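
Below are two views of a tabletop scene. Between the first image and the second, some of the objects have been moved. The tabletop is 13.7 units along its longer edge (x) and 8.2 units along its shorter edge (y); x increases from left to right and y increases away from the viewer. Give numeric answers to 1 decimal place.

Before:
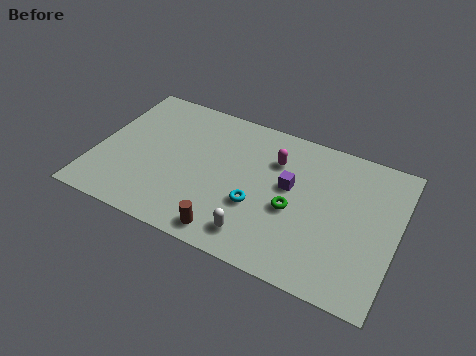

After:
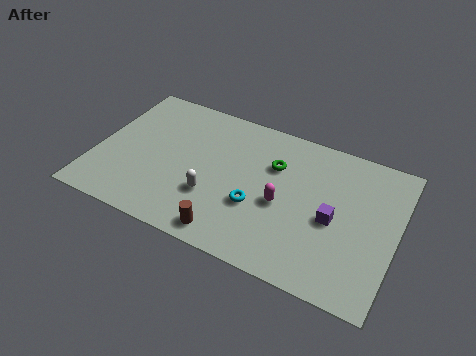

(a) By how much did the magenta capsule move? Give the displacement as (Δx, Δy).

(0.6, -2.3)

The magenta capsule started near (8.0, 5.9) and ended near (8.6, 3.6).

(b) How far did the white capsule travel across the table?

2.6

The white capsule moved from about (7.7, 1.4) to (5.5, 2.7), a distance of √(2.2² + 1.3²) ≈ 2.6.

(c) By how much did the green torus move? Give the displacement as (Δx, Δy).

(-1.1, 2.1)

The green torus was at about (9.1, 3.5) and moved to about (8.0, 5.6).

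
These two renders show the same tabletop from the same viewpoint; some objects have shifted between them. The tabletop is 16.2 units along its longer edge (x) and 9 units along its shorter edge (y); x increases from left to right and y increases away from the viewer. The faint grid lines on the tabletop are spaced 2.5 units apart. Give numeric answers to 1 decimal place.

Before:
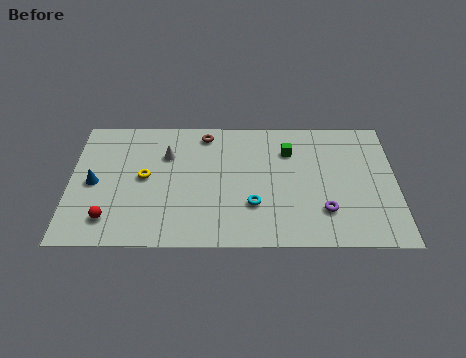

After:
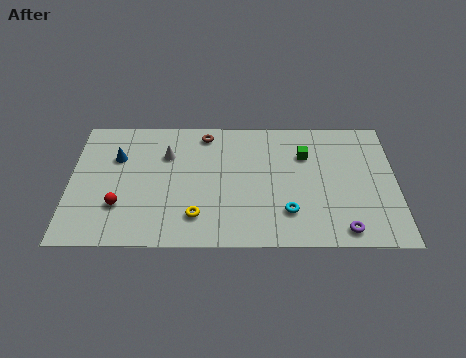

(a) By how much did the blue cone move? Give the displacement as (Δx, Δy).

(1.1, 1.8)

The blue cone started near (1.2, 4.3) and ended near (2.3, 6.1).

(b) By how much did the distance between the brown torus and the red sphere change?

-1.0

They were about 7.6 units apart before and 6.6 after — 1.0 units closer together.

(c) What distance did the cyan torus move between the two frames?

1.8

The cyan torus moved from about (9.1, 2.8) to (10.8, 2.3), a distance of √(1.7² + 0.5²) ≈ 1.8.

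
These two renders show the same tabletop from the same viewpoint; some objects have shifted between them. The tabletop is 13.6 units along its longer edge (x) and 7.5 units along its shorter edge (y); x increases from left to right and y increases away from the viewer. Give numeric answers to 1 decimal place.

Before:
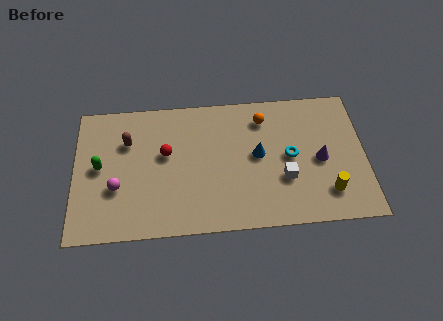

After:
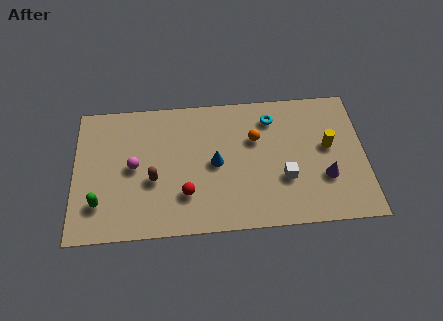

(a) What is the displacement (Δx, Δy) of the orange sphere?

(-0.4, -1.1)

The orange sphere was at about (8.9, 6.0) and moved to about (8.5, 4.9).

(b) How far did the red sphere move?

2.5

The red sphere moved from about (4.3, 4.4) to (5.2, 2.1), a distance of √(0.9² + 2.3²) ≈ 2.5.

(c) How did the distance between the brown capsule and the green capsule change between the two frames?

+0.9

Before: roughly 1.8 units apart; after: 2.7. That's 0.9 units further apart.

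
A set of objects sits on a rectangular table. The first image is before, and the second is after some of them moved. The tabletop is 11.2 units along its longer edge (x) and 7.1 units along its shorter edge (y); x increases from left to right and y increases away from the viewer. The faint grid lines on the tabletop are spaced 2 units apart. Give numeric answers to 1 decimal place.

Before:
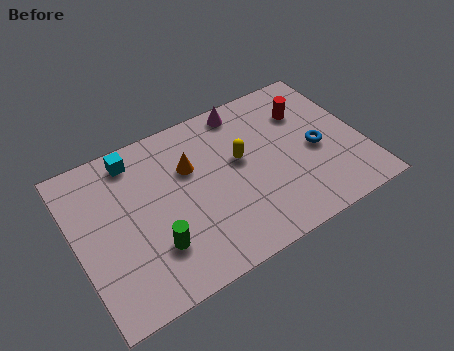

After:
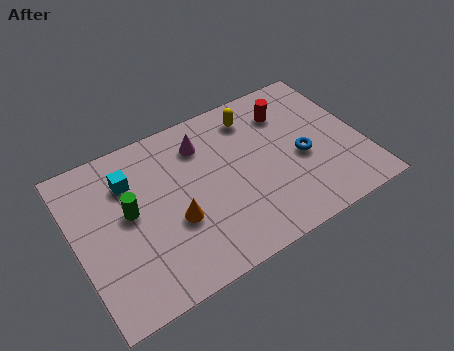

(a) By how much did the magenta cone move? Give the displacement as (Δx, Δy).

(-1.8, -0.8)

The magenta cone was at about (7.0, 6.3) and moved to about (5.2, 5.5).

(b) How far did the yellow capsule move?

1.9

The yellow capsule was near (6.5, 4.1) before and (7.3, 5.8) after, so it travelled √(0.8² + 1.7²) ≈ 1.9 units.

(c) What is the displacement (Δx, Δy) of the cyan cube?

(-0.3, -0.9)

From the two frames, the cyan cube sits at roughly (2.6, 6.1) before and (2.3, 5.2) after.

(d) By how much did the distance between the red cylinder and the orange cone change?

+0.9

They were about 4.7 units apart before and 5.6 after — 0.9 units further apart.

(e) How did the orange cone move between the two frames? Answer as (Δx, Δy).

(-0.9, -2.0)

From the two frames, the orange cone sits at roughly (4.6, 4.7) before and (3.7, 2.7) after.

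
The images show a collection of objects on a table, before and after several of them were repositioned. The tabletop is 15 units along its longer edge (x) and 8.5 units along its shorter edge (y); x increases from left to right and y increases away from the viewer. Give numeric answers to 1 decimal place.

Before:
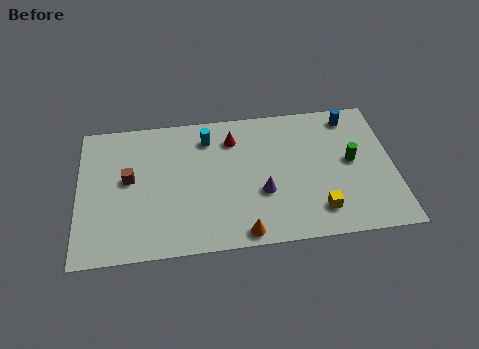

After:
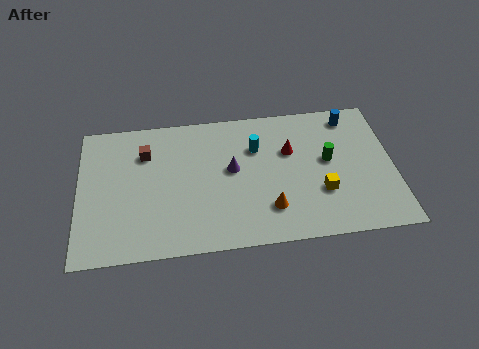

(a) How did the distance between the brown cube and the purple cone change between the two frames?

-2.1

Before: roughly 6.5 units apart; after: 4.4. That's 2.1 units closer together.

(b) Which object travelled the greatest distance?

the red cone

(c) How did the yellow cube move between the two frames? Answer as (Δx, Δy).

(0.2, 1.1)

The yellow cube was at about (11.3, 1.7) and moved to about (11.5, 2.8).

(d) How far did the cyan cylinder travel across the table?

2.5

The cyan cylinder was near (6.2, 6.8) before and (8.5, 5.9) after, so it travelled √(2.3² + 0.9²) ≈ 2.5 units.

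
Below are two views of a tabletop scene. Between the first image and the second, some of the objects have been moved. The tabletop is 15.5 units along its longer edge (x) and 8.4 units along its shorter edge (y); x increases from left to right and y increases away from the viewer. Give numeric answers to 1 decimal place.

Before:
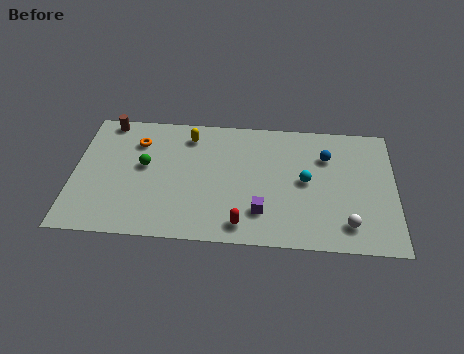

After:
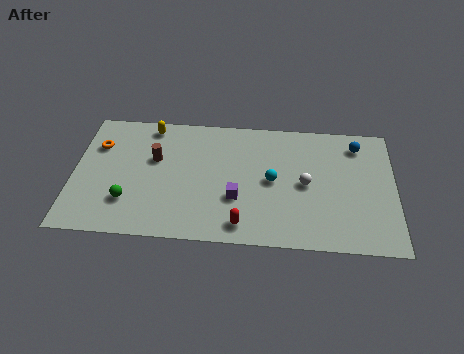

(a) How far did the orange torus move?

1.9

From (3.0, 6.3) to (1.1, 5.9), the orange torus covered √(1.9² + 0.4²) ≈ 1.9 units.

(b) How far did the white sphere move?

3.2

The white sphere was near (13.2, 1.6) before and (11.2, 4.1) after, so it travelled √(2.0² + 2.5²) ≈ 3.2 units.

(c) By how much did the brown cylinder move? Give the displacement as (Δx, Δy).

(2.4, -2.4)

The brown cylinder started near (1.5, 7.6) and ended near (3.9, 5.2).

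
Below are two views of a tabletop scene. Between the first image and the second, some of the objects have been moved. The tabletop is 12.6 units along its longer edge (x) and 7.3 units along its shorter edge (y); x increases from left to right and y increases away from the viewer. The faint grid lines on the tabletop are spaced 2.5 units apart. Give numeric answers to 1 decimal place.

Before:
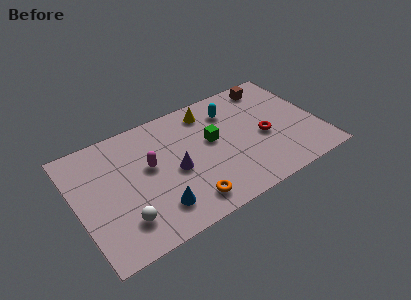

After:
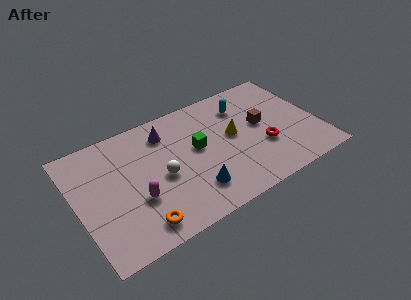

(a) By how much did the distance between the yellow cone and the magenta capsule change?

+1.6

The distance was about 3.9 in the first image and 5.5 in the second, so they moved 1.6 units further apart.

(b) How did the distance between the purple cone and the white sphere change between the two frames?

-0.7

They were about 3.3 units apart before and 2.6 after — 0.7 units closer together.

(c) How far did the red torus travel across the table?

0.6

The red torus moved from about (9.7, 3.2) to (9.6, 2.6), a distance of √(0.1² + 0.6²) ≈ 0.6.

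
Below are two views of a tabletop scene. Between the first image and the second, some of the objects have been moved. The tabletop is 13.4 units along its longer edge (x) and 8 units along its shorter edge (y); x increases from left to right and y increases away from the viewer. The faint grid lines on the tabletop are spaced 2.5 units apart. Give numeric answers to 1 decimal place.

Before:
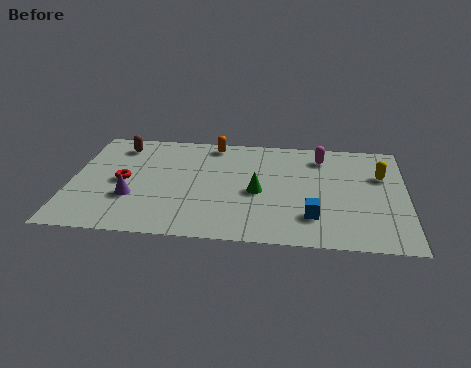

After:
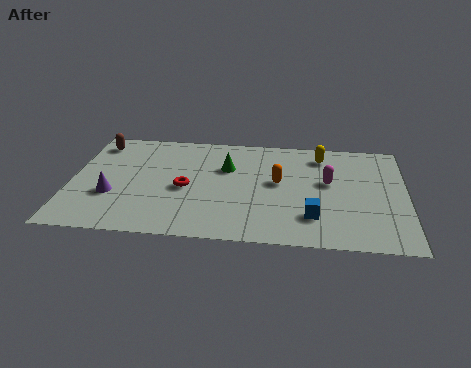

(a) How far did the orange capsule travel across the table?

3.8

The orange capsule moved from about (5.6, 7.1) to (8.3, 4.4), a distance of √(2.7² + 2.7²) ≈ 3.8.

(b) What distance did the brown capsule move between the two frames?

0.9

The brown capsule moved from about (1.8, 6.6) to (0.9, 6.7), a distance of √(0.9² + 0.1²) ≈ 0.9.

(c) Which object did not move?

the blue cube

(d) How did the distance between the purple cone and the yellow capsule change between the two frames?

-1.1

They were about 10.2 units apart before and 9.1 after — 1.1 units closer together.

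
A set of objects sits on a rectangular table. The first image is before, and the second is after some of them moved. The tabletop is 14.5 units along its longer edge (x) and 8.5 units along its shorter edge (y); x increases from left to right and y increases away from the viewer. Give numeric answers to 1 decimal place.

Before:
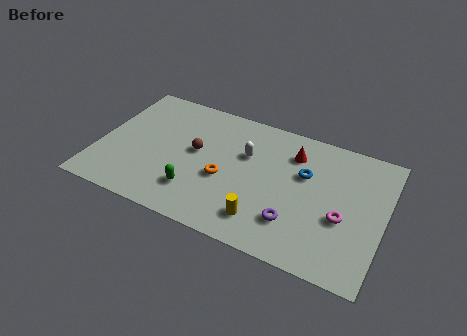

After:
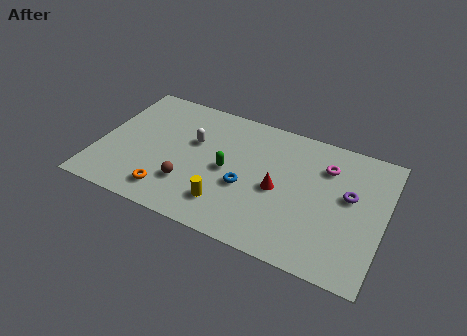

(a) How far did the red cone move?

2.6

From (9.7, 6.5) to (9.2, 3.9), the red cone covered √(0.5² + 2.6²) ≈ 2.6 units.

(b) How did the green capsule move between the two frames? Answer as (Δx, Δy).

(1.4, 2.0)

The green capsule was at about (5.2, 2.1) and moved to about (6.6, 4.1).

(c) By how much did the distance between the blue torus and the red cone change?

+0.4

Before: roughly 1.3 units apart; after: 1.7. That's 0.4 units further apart.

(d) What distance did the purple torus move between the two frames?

3.7

From (10.2, 2.2) to (12.7, 4.9), the purple torus covered √(2.5² + 2.7²) ≈ 3.7 units.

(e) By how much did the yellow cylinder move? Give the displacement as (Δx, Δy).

(-1.9, 0.2)

The yellow cylinder started near (8.7, 1.7) and ended near (6.8, 1.9).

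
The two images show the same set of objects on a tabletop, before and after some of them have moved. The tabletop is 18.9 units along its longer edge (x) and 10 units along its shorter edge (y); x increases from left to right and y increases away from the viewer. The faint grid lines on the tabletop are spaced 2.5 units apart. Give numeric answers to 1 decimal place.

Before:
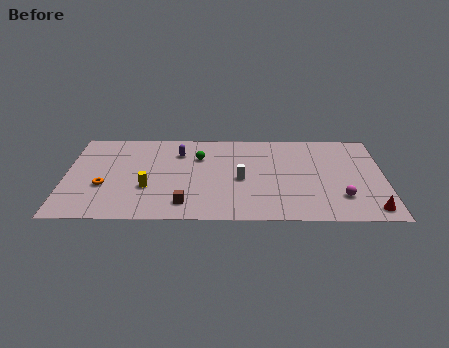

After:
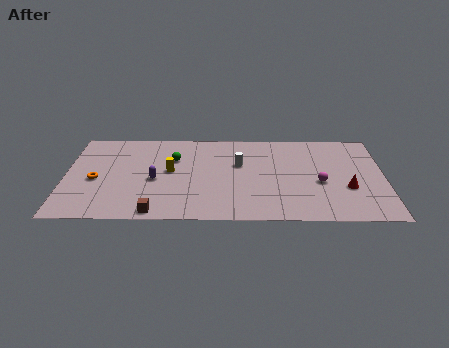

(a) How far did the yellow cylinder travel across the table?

2.3

The yellow cylinder moved from about (4.9, 3.5) to (6.2, 5.4), a distance of √(1.3² + 1.9²) ≈ 2.3.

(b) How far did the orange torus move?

0.9

The orange torus was near (2.3, 3.7) before and (1.8, 4.4) after, so it travelled √(0.5² + 0.7²) ≈ 0.9 units.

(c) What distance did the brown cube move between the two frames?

1.9

The brown cube was near (7.1, 1.8) before and (5.4, 0.9) after, so it travelled √(1.7² + 0.9²) ≈ 1.9 units.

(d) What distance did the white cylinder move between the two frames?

1.7

From (10.4, 4.5) to (10.3, 6.2), the white cylinder covered √(0.1² + 1.7²) ≈ 1.7 units.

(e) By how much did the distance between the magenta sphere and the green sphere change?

-0.4

Before: roughly 9.5 units apart; after: 9.1. That's 0.4 units closer together.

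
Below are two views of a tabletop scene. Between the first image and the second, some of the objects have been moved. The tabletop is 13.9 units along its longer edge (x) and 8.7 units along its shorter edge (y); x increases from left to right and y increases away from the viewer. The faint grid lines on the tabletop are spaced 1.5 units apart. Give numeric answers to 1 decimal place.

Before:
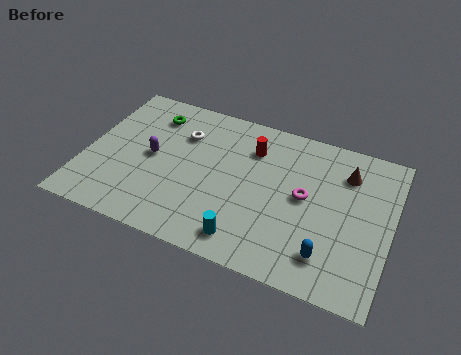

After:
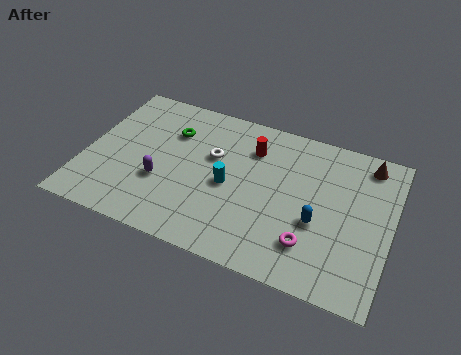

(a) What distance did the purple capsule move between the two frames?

1.4

The purple capsule moved from about (3.0, 4.4) to (3.6, 3.1), a distance of √(0.6² + 1.3²) ≈ 1.4.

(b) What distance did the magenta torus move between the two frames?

2.5

From (10.0, 4.6) to (10.5, 2.1), the magenta torus covered √(0.5² + 2.5²) ≈ 2.5 units.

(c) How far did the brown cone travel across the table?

1.3

The brown cone moved from about (11.7, 6.6) to (12.6, 7.5), a distance of √(0.9² + 0.9²) ≈ 1.3.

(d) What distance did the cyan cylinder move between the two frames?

2.9

The cyan cylinder moved from about (7.7, 1.3) to (6.6, 4.0), a distance of √(1.1² + 2.7²) ≈ 2.9.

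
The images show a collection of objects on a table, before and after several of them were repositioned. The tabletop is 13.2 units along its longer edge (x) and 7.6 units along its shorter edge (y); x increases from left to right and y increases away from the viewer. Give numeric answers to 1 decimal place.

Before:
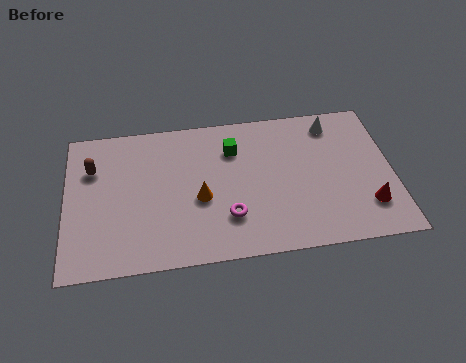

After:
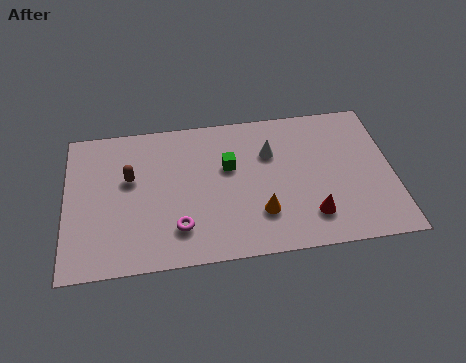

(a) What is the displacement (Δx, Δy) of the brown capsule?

(1.5, -0.7)

The brown capsule started near (1.1, 5.3) and ended near (2.6, 4.6).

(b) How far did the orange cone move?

2.6

The orange cone was near (5.4, 3.2) before and (7.8, 2.1) after, so it travelled √(2.4² + 1.1²) ≈ 2.6 units.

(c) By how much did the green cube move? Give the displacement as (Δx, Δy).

(-0.2, -0.9)

The green cube was at about (6.8, 5.6) and moved to about (6.6, 4.7).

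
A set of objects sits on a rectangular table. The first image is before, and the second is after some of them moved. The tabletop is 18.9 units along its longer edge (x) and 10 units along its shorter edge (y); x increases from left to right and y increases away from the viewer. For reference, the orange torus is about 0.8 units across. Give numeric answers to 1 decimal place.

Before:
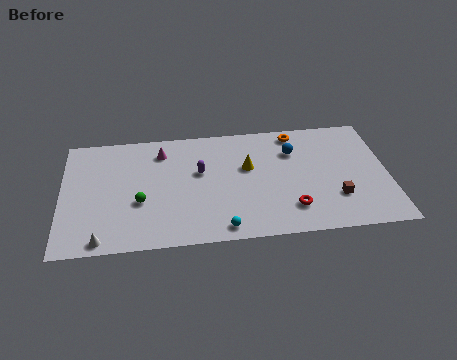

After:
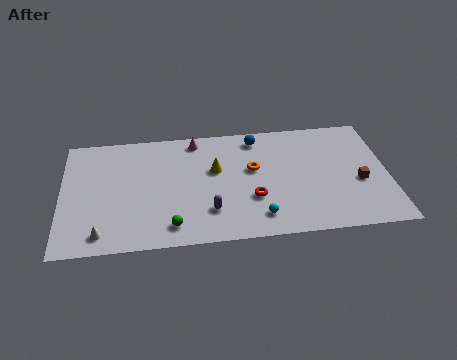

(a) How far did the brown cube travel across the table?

1.8

The brown cube moved from about (15.8, 2.9) to (17.2, 4.1), a distance of √(1.4² + 1.2²) ≈ 1.8.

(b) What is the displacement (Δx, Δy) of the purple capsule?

(0.5, -3.4)

The purple capsule started near (8.0, 6.0) and ended near (8.5, 2.6).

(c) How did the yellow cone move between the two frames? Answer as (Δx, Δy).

(-1.9, 0.0)

From the two frames, the yellow cone sits at roughly (10.8, 6.1) before and (8.9, 6.1) after.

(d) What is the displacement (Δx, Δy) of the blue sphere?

(-2.1, 1.4)

From the two frames, the blue sphere sits at roughly (13.5, 7.2) before and (11.4, 8.6) after.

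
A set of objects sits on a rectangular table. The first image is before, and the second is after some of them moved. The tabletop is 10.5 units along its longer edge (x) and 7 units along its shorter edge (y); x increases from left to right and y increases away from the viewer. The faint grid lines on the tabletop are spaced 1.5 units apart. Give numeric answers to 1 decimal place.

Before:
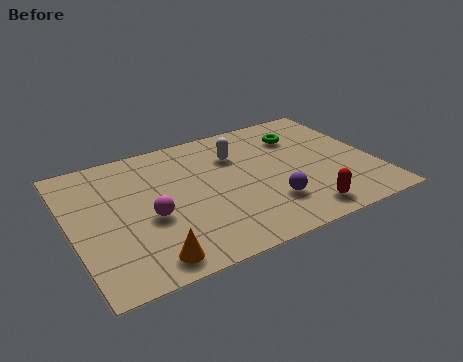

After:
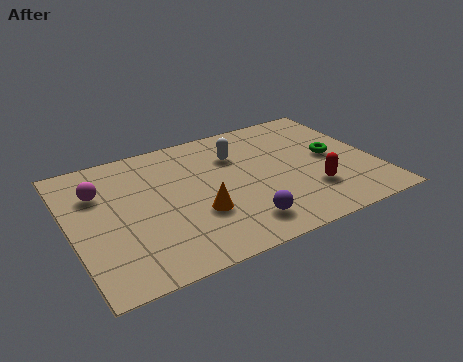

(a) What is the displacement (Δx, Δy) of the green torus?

(0.9, -1.6)

From the two frames, the green torus sits at roughly (8.2, 5.2) before and (9.1, 3.6) after.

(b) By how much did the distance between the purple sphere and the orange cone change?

-2.7

The distance was about 4.4 in the first image and 1.7 in the second, so they moved 2.7 units closer together.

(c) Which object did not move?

the white capsule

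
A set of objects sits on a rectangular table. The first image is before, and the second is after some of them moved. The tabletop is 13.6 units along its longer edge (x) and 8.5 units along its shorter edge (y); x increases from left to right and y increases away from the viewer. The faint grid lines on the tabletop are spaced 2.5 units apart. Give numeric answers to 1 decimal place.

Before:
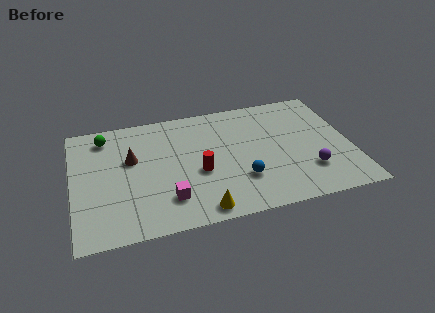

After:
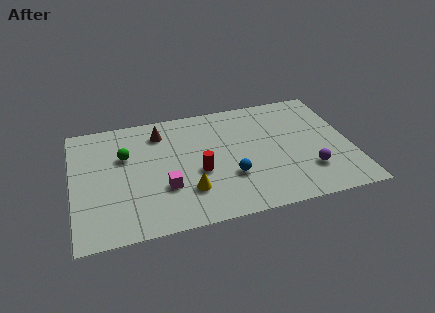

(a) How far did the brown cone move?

2.2

The brown cone was near (2.9, 5.2) before and (4.4, 6.8) after, so it travelled √(1.5² + 1.6²) ≈ 2.2 units.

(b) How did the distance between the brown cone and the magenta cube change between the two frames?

+0.4

The distance was about 3.6 in the first image and 4.0 in the second, so they moved 0.4 units further apart.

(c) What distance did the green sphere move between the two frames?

1.8

From (1.7, 7.1) to (2.6, 5.5), the green sphere covered √(0.9² + 1.6²) ≈ 1.8 units.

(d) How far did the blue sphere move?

0.6

The blue sphere moved from about (8.1, 2.5) to (7.6, 2.8), a distance of √(0.5² + 0.3²) ≈ 0.6.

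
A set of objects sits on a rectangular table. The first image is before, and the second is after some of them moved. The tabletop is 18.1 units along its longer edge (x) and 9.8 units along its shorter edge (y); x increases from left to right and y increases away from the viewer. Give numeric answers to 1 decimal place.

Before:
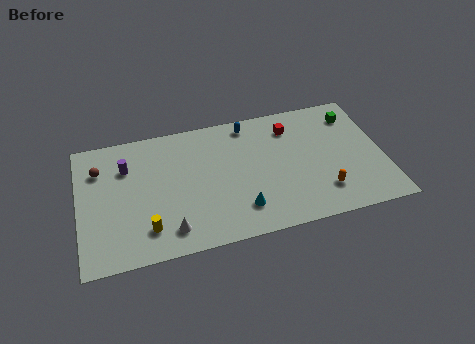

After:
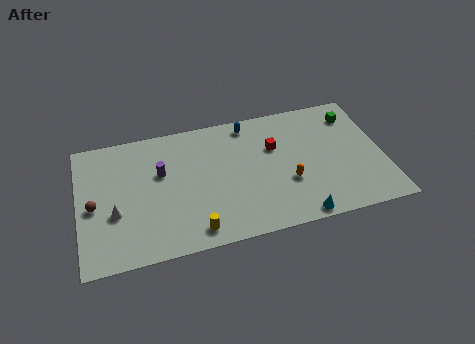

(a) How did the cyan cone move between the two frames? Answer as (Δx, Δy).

(3.3, -1.4)

The cyan cone started near (9.4, 2.2) and ended near (12.7, 0.8).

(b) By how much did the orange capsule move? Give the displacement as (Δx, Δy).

(-2.0, 1.2)

From the two frames, the orange capsule sits at roughly (14.3, 2.3) before and (12.3, 3.5) after.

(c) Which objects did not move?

the green cube and the blue capsule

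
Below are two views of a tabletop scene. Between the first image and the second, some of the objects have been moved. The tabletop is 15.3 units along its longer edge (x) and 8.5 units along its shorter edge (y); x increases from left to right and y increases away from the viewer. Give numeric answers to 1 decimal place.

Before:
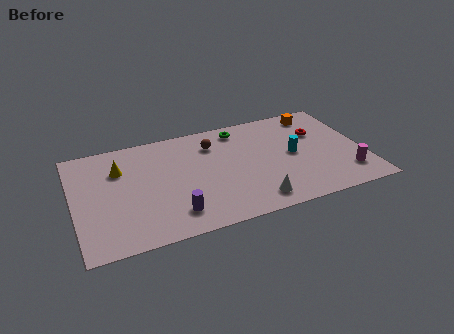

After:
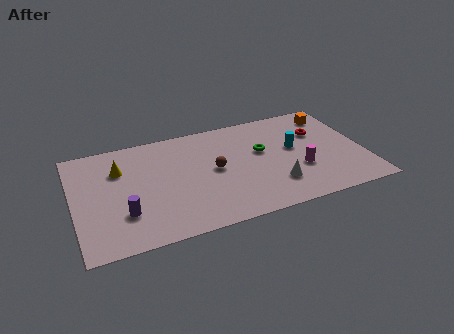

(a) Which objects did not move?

the yellow cone and the red torus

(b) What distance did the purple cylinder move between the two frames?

2.6

From (5.0, 1.7) to (2.5, 2.5), the purple cylinder covered √(2.5² + 0.8²) ≈ 2.6 units.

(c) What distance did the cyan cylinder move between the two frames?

0.5

From (11.6, 4.3) to (11.7, 4.8), the cyan cylinder covered √(0.1² + 0.5²) ≈ 0.5 units.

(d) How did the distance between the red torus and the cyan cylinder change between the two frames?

-0.4

Before: roughly 2.1 units apart; after: 1.7. That's 0.4 units closer together.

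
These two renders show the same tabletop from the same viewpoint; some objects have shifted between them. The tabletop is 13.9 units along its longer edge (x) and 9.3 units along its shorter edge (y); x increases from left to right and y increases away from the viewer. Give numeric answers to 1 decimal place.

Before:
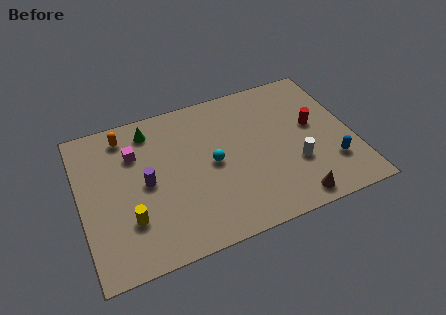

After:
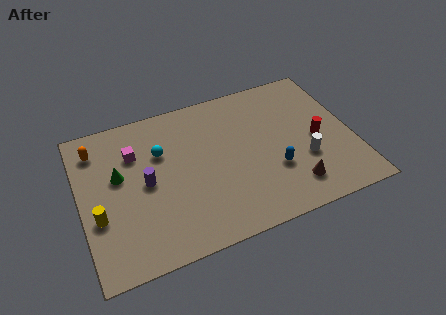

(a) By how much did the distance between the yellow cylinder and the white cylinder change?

+2.0

The distance was about 8.5 in the first image and 10.5 in the second, so they moved 2.0 units further apart.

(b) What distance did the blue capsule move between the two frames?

3.0

From (12.6, 2.5) to (9.7, 3.1), the blue capsule covered √(2.9² + 0.6²) ≈ 3.0 units.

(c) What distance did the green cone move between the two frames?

2.9

The green cone was near (3.8, 7.8) before and (2.0, 5.5) after, so it travelled √(1.8² + 2.3²) ≈ 2.9 units.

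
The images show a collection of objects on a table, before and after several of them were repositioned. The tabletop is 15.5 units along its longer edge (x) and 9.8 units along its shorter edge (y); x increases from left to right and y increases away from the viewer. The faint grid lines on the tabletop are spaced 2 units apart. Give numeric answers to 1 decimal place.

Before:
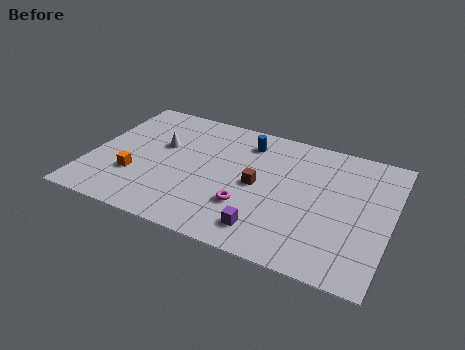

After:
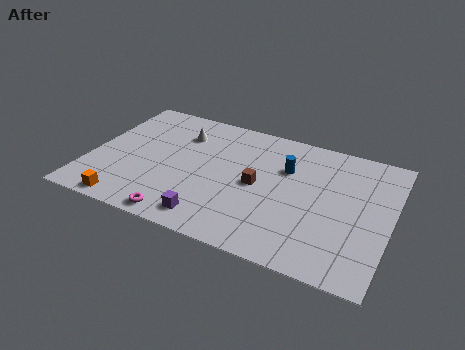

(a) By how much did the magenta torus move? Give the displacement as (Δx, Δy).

(-3.2, -2.1)

From the two frames, the magenta torus sits at roughly (8.4, 3.0) before and (5.2, 0.9) after.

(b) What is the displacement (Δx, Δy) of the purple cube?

(-2.8, -0.3)

The purple cube was at about (9.5, 1.7) and moved to about (6.7, 1.4).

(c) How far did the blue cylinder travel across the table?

2.6

The blue cylinder was near (7.8, 7.9) before and (10.0, 6.6) after, so it travelled √(2.2² + 1.3²) ≈ 2.6 units.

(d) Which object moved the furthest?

the magenta torus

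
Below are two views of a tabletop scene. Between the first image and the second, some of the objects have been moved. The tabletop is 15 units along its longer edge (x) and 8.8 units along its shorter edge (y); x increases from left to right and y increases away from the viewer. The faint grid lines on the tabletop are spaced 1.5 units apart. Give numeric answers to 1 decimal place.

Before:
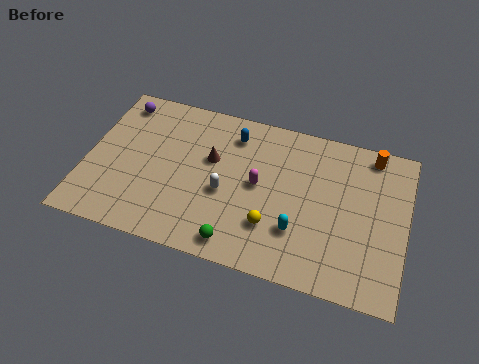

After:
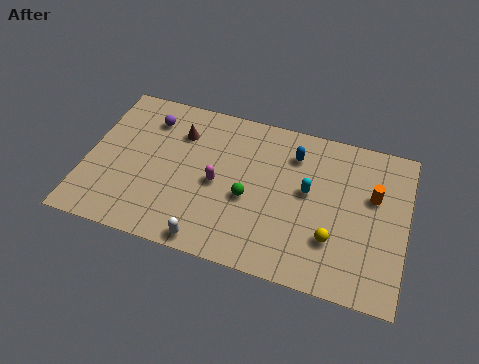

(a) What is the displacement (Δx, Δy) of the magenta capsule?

(-1.9, -0.5)

The magenta capsule started near (8.1, 4.6) and ended near (6.2, 4.1).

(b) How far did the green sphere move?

2.6

From (7.4, 1.1) to (7.7, 3.7), the green sphere covered √(0.3² + 2.6²) ≈ 2.6 units.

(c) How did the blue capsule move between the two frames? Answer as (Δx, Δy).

(2.9, -0.3)

The blue capsule started near (6.7, 7.1) and ended near (9.6, 6.8).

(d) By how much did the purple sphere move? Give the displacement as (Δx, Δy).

(1.5, -0.6)

The purple sphere was at about (1.2, 7.5) and moved to about (2.7, 6.9).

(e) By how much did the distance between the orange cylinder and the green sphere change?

-2.9

They were about 8.9 units apart before and 6.0 after — 2.9 units closer together.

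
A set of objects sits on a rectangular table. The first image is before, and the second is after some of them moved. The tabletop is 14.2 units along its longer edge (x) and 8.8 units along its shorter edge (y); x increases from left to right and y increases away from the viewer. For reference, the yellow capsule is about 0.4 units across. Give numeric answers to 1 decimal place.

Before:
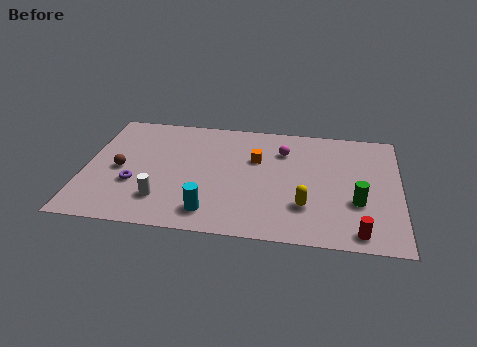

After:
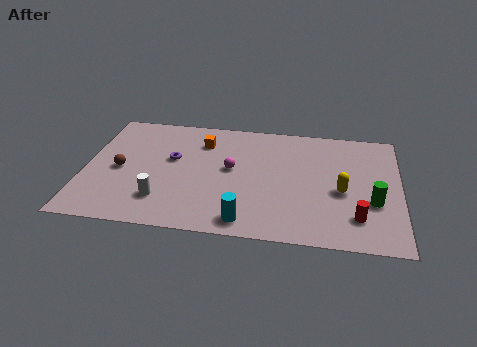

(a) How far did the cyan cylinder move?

1.6

The cyan cylinder was near (5.8, 1.5) before and (7.4, 1.1) after, so it travelled √(1.6² + 0.4²) ≈ 1.6 units.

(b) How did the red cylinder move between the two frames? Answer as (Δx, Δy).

(-0.1, 1.0)

The red cylinder was at about (12.4, 1.0) and moved to about (12.3, 2.0).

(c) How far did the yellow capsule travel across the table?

2.1

The yellow capsule was near (10.0, 2.5) before and (11.6, 3.8) after, so it travelled √(1.6² + 1.3²) ≈ 2.1 units.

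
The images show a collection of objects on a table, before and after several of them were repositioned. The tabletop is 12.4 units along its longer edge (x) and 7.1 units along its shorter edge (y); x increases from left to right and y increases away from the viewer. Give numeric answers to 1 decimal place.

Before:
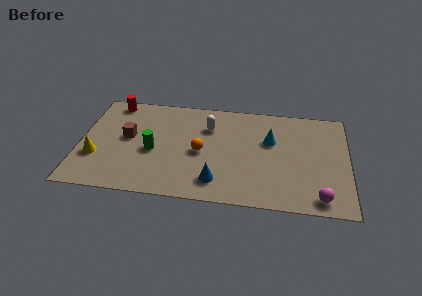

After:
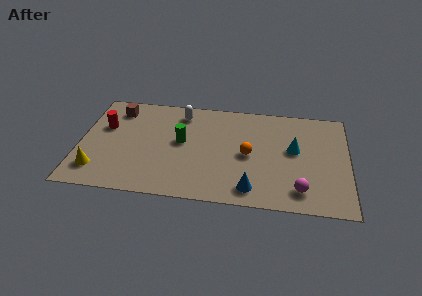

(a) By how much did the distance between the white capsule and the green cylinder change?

-1.2

Before: roughly 3.2 units apart; after: 2.0. That's 1.2 units closer together.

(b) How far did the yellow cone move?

0.9

The yellow cone moved from about (0.8, 2.4) to (0.9, 1.5), a distance of √(0.1² + 0.9²) ≈ 0.9.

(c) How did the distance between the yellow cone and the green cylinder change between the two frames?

+1.8

They were about 2.7 units apart before and 4.5 after — 1.8 units further apart.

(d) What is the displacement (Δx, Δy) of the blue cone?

(1.6, -0.3)

From the two frames, the blue cone sits at roughly (6.4, 1.4) before and (8.0, 1.1) after.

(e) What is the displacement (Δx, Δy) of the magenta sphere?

(-0.9, 0.4)

The magenta sphere was at about (11.1, 0.9) and moved to about (10.2, 1.3).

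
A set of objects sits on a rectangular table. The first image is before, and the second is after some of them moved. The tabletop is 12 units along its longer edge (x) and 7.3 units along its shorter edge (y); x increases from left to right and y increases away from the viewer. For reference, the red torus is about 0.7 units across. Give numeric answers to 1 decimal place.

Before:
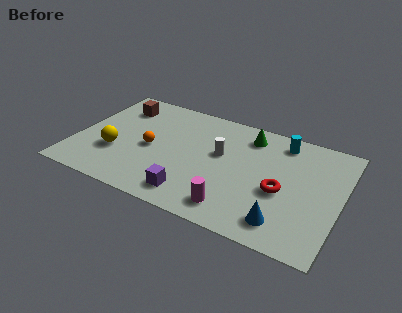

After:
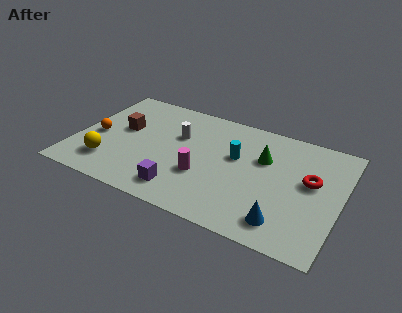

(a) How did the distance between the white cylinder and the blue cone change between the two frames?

+1.8

Before: roughly 4.4 units apart; after: 6.2. That's 1.8 units further apart.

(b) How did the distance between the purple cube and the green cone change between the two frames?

-0.4

Before: roughly 5.2 units apart; after: 4.8. That's 0.4 units closer together.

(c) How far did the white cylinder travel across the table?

2.0

The white cylinder moved from about (6.5, 4.3) to (4.5, 4.7), a distance of √(2.0² + 0.4²) ≈ 2.0.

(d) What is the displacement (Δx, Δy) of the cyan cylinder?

(-1.9, -1.8)

The cyan cylinder was at about (9.1, 6.2) and moved to about (7.2, 4.4).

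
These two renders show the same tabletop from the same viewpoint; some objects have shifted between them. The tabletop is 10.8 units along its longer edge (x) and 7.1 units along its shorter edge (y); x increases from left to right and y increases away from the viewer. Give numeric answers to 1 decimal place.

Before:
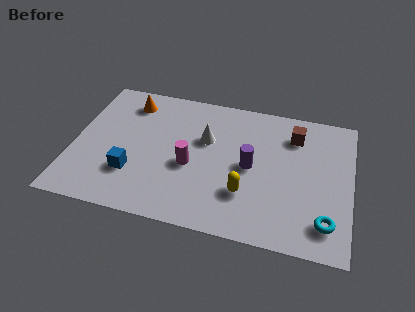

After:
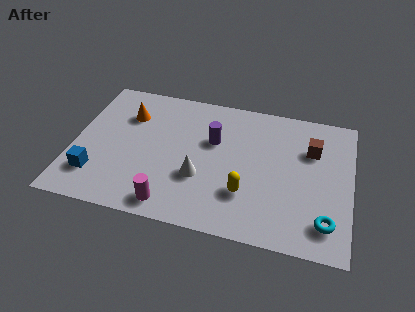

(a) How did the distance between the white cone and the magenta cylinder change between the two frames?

+0.3

They were about 1.6 units apart before and 1.9 after — 0.3 units further apart.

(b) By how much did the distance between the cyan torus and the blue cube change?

+1.4

The distance was about 7.5 in the first image and 8.9 in the second, so they moved 1.4 units further apart.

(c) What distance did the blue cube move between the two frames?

1.5

From (2.4, 2.1) to (1.0, 1.7), the blue cube covered √(1.4² + 0.4²) ≈ 1.5 units.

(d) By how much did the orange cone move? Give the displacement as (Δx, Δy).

(0.0, -0.7)

From the two frames, the orange cone sits at roughly (2.0, 5.8) before and (2.0, 5.1) after.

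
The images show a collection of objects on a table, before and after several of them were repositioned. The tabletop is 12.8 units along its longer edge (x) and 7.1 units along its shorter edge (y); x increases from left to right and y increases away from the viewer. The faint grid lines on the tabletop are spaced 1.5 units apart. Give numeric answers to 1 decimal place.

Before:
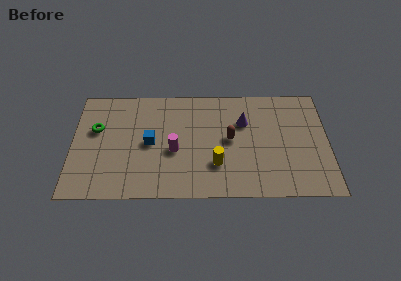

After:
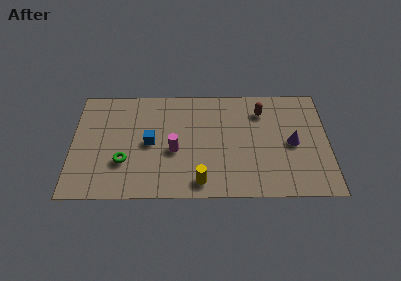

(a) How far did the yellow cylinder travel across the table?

1.4

From (7.2, 2.1) to (6.4, 1.0), the yellow cylinder covered √(0.8² + 1.1²) ≈ 1.4 units.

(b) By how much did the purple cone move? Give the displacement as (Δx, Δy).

(2.4, -1.4)

The purple cone was at about (8.6, 4.8) and moved to about (11.0, 3.4).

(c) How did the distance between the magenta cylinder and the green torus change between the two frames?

-1.5

Before: roughly 4.1 units apart; after: 2.6. That's 1.5 units closer together.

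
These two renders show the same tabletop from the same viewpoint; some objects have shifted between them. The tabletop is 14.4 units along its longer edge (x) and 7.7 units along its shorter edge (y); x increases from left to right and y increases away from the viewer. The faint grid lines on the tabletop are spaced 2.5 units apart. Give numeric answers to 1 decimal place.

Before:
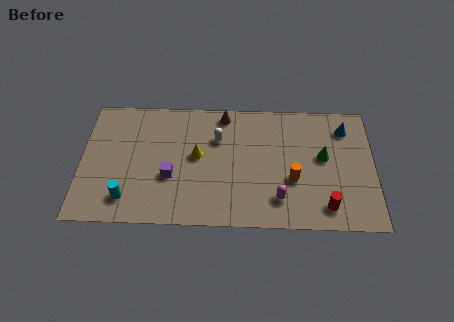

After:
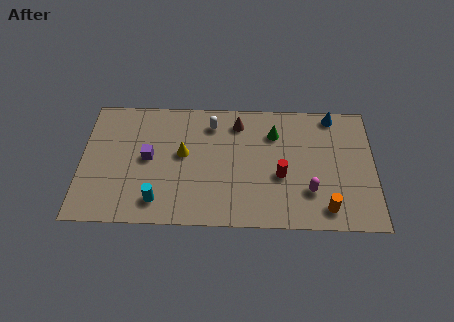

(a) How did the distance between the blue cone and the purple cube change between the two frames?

+0.4

They were about 9.2 units apart before and 9.6 after — 0.4 units further apart.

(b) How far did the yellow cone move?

0.7

The yellow cone moved from about (5.7, 4.2) to (5.0, 4.3), a distance of √(0.7² + 0.1²) ≈ 0.7.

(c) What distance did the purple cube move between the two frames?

1.6

The purple cube moved from about (4.4, 2.9) to (3.3, 4.0), a distance of √(1.1² + 1.1²) ≈ 1.6.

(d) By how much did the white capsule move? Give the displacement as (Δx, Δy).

(-0.3, 0.9)

From the two frames, the white capsule sits at roughly (6.7, 5.3) before and (6.4, 6.2) after.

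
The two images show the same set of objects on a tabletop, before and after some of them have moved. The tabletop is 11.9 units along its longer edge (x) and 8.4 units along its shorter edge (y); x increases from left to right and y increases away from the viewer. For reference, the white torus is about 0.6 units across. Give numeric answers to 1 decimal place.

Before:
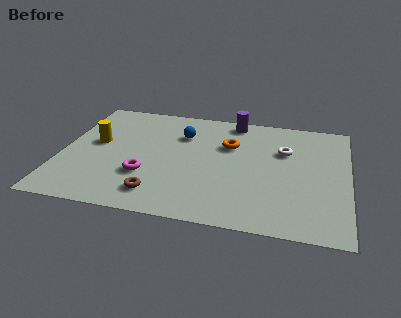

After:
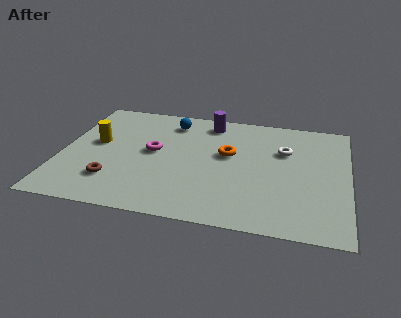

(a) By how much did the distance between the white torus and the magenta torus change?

-0.8

Before: roughly 6.3 units apart; after: 5.5. That's 0.8 units closer together.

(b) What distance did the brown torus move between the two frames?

2.0

The brown torus moved from about (4.2, 1.5) to (2.3, 2.1), a distance of √(1.9² + 0.6²) ≈ 2.0.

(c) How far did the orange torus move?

0.7

The orange torus moved from about (6.9, 5.6) to (6.9, 4.9), a distance of √(0.0² + 0.7²) ≈ 0.7.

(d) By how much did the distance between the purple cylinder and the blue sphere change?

-1.0

Before: roughly 2.6 units apart; after: 1.6. That's 1.0 units closer together.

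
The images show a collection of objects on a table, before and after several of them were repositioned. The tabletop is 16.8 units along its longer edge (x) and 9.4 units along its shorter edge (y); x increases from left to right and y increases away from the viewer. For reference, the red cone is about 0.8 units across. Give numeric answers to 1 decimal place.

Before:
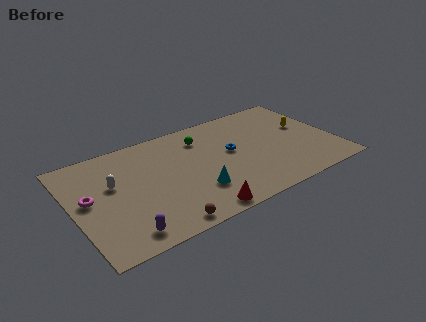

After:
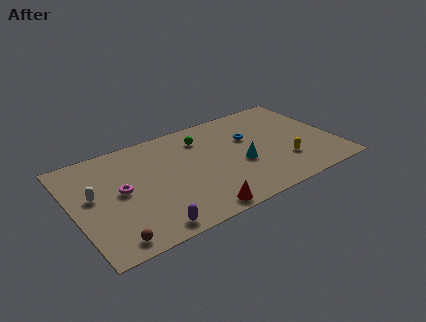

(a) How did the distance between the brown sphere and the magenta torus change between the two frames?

-1.9

Before: roughly 5.9 units apart; after: 4.0. That's 1.9 units closer together.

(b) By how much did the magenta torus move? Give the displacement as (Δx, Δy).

(2.0, -0.2)

The magenta torus was at about (1.0, 5.1) and moved to about (3.0, 4.9).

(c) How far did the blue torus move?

1.5

The blue torus moved from about (10.2, 5.2) to (11.5, 6.0), a distance of √(1.3² + 0.8²) ≈ 1.5.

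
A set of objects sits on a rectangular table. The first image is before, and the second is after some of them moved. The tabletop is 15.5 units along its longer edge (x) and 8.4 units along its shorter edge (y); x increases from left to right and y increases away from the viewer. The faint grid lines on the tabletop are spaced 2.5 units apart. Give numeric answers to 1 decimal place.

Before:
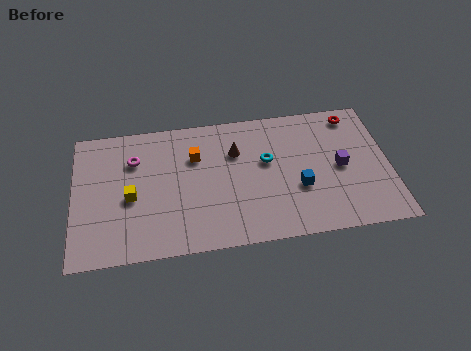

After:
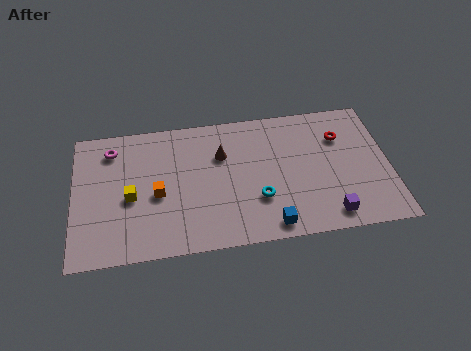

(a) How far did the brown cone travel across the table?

0.7

The brown cone was near (8.0, 5.8) before and (7.3, 5.7) after, so it travelled √(0.7² + 0.1²) ≈ 0.7 units.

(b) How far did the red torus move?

1.5

The red torus was near (13.9, 7.3) before and (13.2, 6.0) after, so it travelled √(0.7² + 1.3²) ≈ 1.5 units.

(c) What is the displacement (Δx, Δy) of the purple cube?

(-0.7, -2.9)

From the two frames, the purple cube sits at roughly (13.1, 4.1) before and (12.4, 1.2) after.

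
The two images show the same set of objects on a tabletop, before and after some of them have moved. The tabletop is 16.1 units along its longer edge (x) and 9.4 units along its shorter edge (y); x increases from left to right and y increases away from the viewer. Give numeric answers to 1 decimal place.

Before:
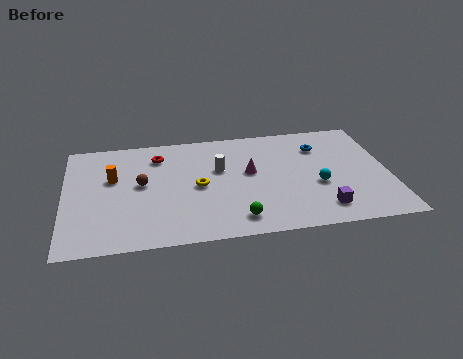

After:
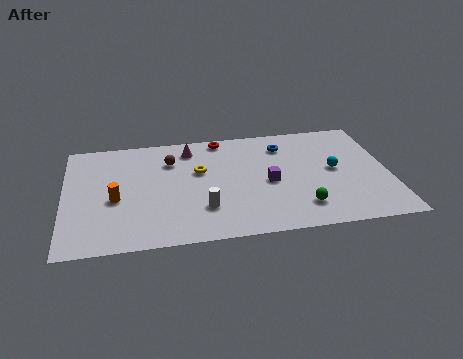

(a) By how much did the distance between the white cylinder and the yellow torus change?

+1.5

Before: roughly 1.7 units apart; after: 3.2. That's 1.5 units further apart.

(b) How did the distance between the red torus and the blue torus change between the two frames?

-4.8

They were about 8.1 units apart before and 3.3 after — 4.8 units closer together.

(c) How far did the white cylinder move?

3.3

From (7.7, 5.8) to (6.8, 2.6), the white cylinder covered √(0.9² + 3.2²) ≈ 3.3 units.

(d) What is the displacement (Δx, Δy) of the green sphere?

(3.2, 0.5)

From the two frames, the green sphere sits at roughly (8.4, 1.5) before and (11.6, 2.0) after.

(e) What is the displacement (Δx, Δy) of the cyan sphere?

(0.9, 1.2)

The cyan sphere started near (12.5, 3.7) and ended near (13.4, 4.9).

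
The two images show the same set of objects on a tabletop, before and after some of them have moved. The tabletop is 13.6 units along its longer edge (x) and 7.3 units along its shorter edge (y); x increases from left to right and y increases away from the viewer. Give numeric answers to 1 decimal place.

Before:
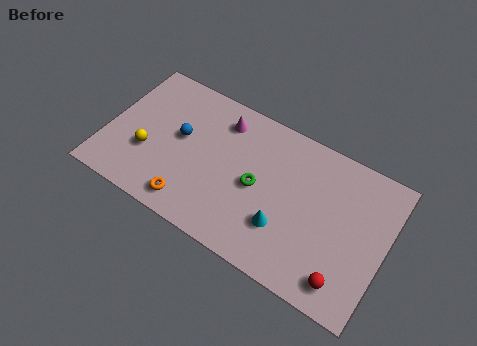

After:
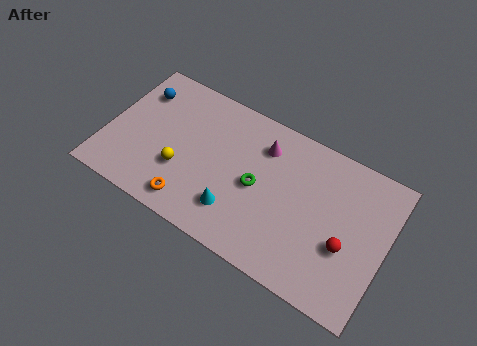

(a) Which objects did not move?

the green torus and the orange torus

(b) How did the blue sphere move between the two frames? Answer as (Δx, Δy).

(-2.3, 1.4)

From the two frames, the blue sphere sits at roughly (3.5, 4.1) before and (1.2, 5.5) after.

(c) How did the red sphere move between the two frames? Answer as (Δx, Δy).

(-0.2, 1.6)

The red sphere started near (12.0, 1.2) and ended near (11.8, 2.8).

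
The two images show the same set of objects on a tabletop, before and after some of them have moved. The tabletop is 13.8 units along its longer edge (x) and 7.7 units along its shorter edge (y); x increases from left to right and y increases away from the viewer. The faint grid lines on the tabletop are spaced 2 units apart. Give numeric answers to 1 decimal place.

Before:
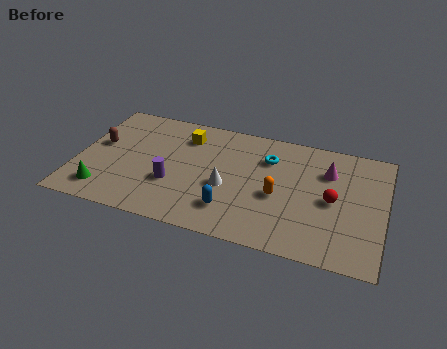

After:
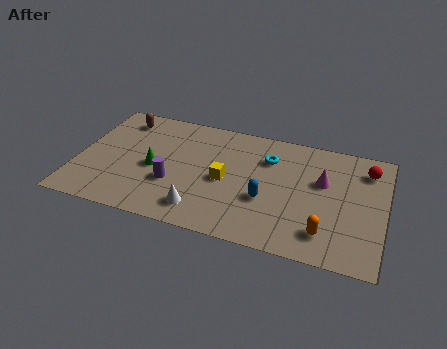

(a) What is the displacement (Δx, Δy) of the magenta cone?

(-0.2, -0.7)

The magenta cone was at about (11.2, 5.5) and moved to about (11.0, 4.8).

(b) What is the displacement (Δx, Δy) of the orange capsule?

(2.2, -1.7)

The orange capsule was at about (9.1, 3.3) and moved to about (11.3, 1.6).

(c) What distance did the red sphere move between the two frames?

2.8

The red sphere moved from about (11.5, 3.7) to (12.9, 6.1), a distance of √(1.4² + 2.4²) ≈ 2.8.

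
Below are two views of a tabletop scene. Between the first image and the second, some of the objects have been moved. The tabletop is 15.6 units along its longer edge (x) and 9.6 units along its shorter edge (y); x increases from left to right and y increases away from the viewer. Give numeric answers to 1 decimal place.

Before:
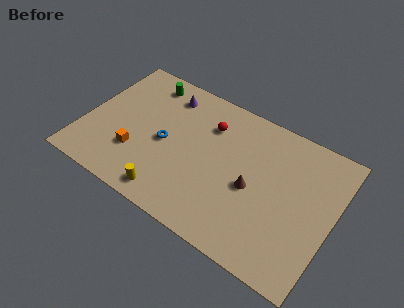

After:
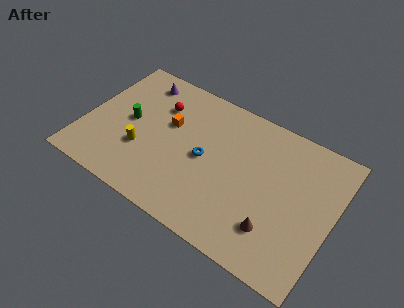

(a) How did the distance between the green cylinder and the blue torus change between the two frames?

+0.7

The distance was about 4.2 in the first image and 4.9 in the second, so they moved 0.7 units further apart.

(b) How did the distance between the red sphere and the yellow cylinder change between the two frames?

-2.5

The distance was about 6.1 in the first image and 3.6 in the second, so they moved 2.5 units closer together.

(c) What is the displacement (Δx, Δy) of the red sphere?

(-3.2, -0.2)

The red sphere started near (7.5, 7.1) and ended near (4.3, 6.9).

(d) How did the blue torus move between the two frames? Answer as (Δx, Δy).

(2.5, 0.2)

The blue torus started near (5.1, 4.5) and ended near (7.6, 4.7).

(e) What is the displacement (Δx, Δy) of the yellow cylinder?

(-2.2, 2.1)

From the two frames, the yellow cylinder sits at roughly (6.0, 1.2) before and (3.8, 3.3) after.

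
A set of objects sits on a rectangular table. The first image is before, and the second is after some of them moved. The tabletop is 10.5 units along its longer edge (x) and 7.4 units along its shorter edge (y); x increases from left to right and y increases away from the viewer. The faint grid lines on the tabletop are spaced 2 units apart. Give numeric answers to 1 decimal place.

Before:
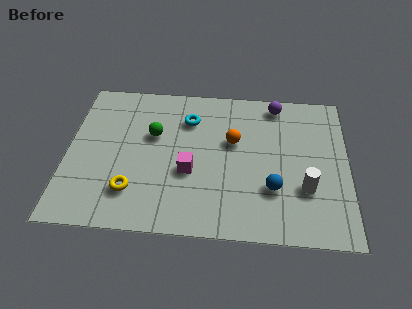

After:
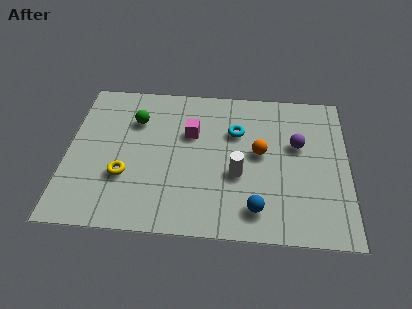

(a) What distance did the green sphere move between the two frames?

1.0

The green sphere moved from about (3.2, 4.6) to (2.5, 5.3), a distance of √(0.7² + 0.7²) ≈ 1.0.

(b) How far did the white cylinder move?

2.5

The white cylinder moved from about (8.9, 2.4) to (6.4, 2.9), a distance of √(2.5² + 0.5²) ≈ 2.5.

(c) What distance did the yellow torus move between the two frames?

0.8

The yellow torus moved from about (2.5, 1.8) to (2.2, 2.5), a distance of √(0.3² + 0.7²) ≈ 0.8.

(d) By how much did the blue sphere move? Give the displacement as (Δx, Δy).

(-0.6, -1.0)

From the two frames, the blue sphere sits at roughly (7.7, 2.3) before and (7.1, 1.3) after.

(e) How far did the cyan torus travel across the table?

1.9

The cyan torus was near (4.5, 5.5) before and (6.3, 5.0) after, so it travelled √(1.8² + 0.5²) ≈ 1.9 units.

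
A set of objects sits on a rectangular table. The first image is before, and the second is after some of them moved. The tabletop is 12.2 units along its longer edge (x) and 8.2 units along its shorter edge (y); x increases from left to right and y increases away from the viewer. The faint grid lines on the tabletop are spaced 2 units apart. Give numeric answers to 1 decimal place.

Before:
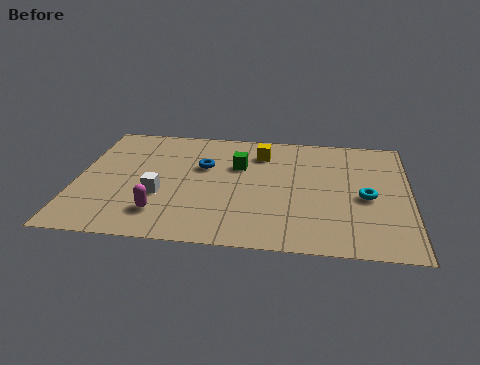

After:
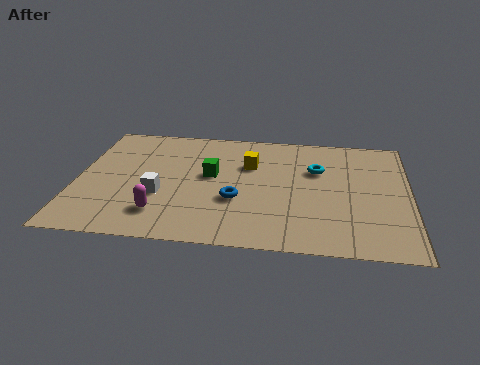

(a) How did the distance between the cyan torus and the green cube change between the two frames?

-1.0

The distance was about 5.0 in the first image and 4.0 in the second, so they moved 1.0 units closer together.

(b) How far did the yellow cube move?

1.0

The yellow cube moved from about (6.7, 6.4) to (6.3, 5.5), a distance of √(0.4² + 0.9²) ≈ 1.0.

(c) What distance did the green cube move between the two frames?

1.3

The green cube moved from about (5.9, 5.4) to (4.9, 4.6), a distance of √(1.0² + 0.8²) ≈ 1.3.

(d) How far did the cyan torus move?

2.5

The cyan torus was near (10.6, 3.7) before and (8.8, 5.4) after, so it travelled √(1.8² + 1.7²) ≈ 2.5 units.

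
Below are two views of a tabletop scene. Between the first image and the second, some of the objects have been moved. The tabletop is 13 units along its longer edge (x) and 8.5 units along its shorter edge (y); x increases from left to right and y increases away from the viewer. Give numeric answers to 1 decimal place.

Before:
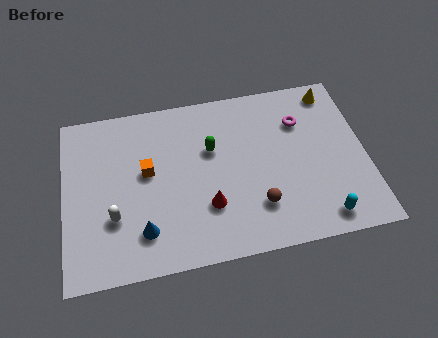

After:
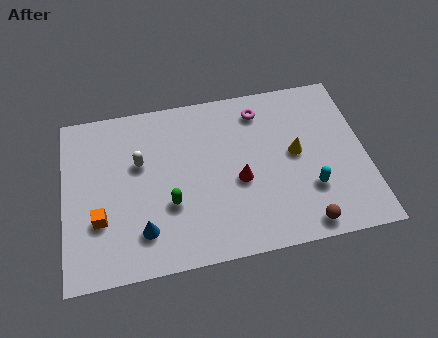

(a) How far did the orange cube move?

2.9

The orange cube moved from about (3.6, 4.8) to (1.5, 2.8), a distance of √(2.1² + 2.0²) ≈ 2.9.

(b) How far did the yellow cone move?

3.4

The yellow cone moved from about (11.8, 7.4) to (10.0, 4.5), a distance of √(1.8² + 2.9²) ≈ 3.4.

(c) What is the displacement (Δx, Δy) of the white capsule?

(1.2, 2.5)

The white capsule was at about (2.1, 2.8) and moved to about (3.3, 5.3).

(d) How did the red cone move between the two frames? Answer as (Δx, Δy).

(1.4, 1.0)

The red cone started near (6.1, 2.6) and ended near (7.5, 3.6).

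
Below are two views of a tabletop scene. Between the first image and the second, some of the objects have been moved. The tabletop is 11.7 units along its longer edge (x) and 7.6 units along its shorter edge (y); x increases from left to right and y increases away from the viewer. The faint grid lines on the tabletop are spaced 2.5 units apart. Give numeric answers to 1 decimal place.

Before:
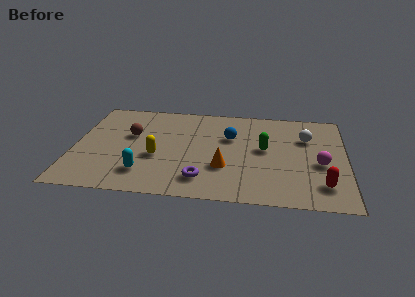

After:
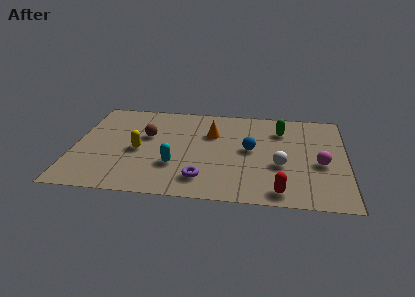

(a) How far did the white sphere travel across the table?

2.5

The white sphere moved from about (10.0, 5.2) to (8.9, 2.9), a distance of √(1.1² + 2.3²) ≈ 2.5.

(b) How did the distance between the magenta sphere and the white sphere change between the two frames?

-0.4

The distance was about 2.1 in the first image and 1.7 in the second, so they moved 0.4 units closer together.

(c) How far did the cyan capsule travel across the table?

1.5

From (3.1, 1.7) to (4.4, 2.4), the cyan capsule covered √(1.3² + 0.7²) ≈ 1.5 units.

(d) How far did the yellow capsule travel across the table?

0.9

The yellow capsule was near (3.6, 3.0) before and (2.8, 3.4) after, so it travelled √(0.8² + 0.4²) ≈ 0.9 units.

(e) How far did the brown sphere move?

0.7

The brown sphere moved from about (2.4, 4.6) to (3.1, 4.6), a distance of √(0.7² + 0.0²) ≈ 0.7.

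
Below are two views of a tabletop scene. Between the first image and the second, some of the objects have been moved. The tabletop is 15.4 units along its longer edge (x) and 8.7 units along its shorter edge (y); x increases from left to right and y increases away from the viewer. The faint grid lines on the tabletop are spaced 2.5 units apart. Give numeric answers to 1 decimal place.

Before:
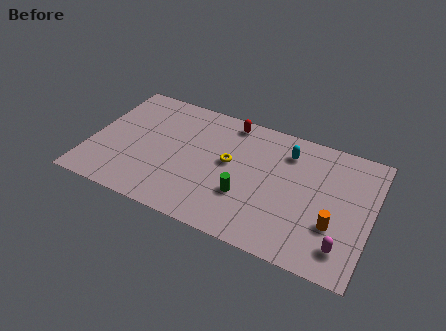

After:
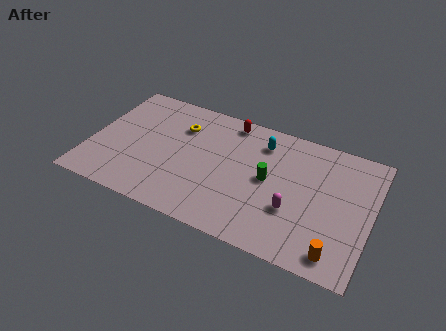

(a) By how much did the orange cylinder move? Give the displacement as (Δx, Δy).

(0.3, -1.7)

From the two frames, the orange cylinder sits at roughly (13.5, 2.9) before and (13.8, 1.2) after.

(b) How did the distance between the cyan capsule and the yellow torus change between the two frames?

+0.9

The distance was about 3.6 in the first image and 4.5 in the second, so they moved 0.9 units further apart.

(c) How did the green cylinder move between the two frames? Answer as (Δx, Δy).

(1.1, 1.6)

The green cylinder started near (8.7, 2.9) and ended near (9.8, 4.5).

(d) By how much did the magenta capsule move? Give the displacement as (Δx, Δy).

(-2.8, 1.3)

The magenta capsule started near (14.1, 1.7) and ended near (11.3, 3.0).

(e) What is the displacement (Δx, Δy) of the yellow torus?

(-2.9, 1.5)

The yellow torus started near (7.6, 4.8) and ended near (4.7, 6.3).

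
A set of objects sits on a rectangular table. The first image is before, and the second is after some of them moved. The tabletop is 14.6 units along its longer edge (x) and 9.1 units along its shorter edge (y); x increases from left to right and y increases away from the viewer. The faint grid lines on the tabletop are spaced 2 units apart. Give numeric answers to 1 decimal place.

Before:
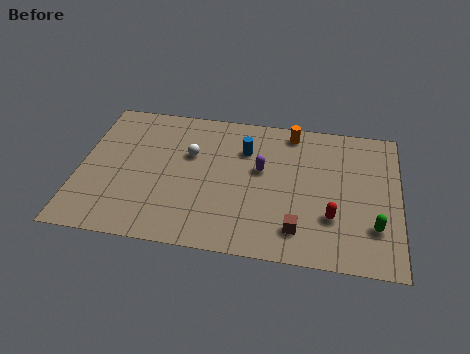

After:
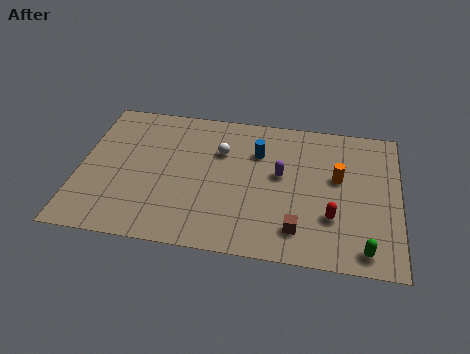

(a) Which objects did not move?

the brown cube and the red capsule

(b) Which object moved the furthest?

the orange cylinder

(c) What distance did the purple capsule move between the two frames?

0.9

The purple capsule moved from about (8.3, 5.3) to (9.2, 5.1), a distance of √(0.9² + 0.2²) ≈ 0.9.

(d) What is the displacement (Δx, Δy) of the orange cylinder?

(2.2, -2.7)

The orange cylinder was at about (9.6, 8.0) and moved to about (11.8, 5.3).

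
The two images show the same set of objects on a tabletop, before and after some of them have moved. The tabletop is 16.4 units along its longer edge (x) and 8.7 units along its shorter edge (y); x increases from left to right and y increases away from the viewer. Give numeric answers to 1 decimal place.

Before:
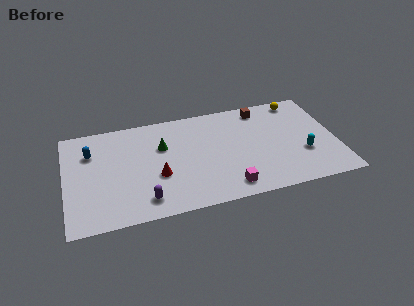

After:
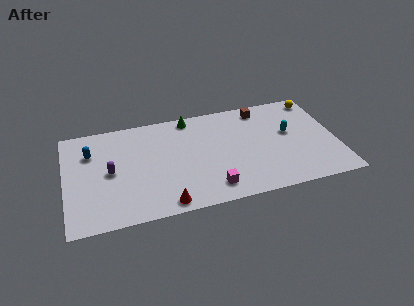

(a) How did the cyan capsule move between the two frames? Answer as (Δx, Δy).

(-0.7, 2.0)

The cyan capsule started near (14.3, 3.0) and ended near (13.6, 5.0).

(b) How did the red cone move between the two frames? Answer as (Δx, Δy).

(0.3, -2.4)

The red cone was at about (5.5, 3.3) and moved to about (5.8, 0.9).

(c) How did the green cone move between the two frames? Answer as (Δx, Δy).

(1.8, 2.1)

The green cone was at about (5.9, 5.7) and moved to about (7.7, 7.8).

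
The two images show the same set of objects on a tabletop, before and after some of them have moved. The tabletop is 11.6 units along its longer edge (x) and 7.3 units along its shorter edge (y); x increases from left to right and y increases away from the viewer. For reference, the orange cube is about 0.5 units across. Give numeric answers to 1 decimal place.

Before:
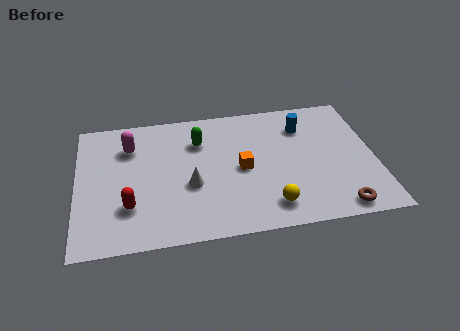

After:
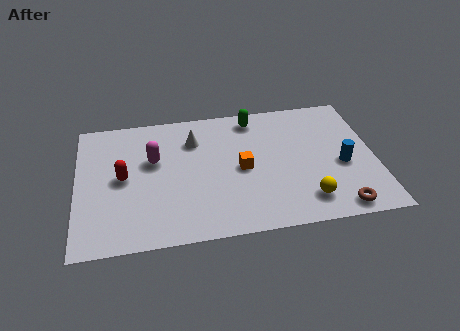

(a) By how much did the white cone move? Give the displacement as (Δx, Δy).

(0.2, 2.5)

From the two frames, the white cone sits at roughly (4.4, 2.9) before and (4.6, 5.4) after.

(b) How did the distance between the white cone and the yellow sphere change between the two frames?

+2.4

Before: roughly 3.4 units apart; after: 5.8. That's 2.4 units further apart.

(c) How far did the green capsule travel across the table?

2.4

From (4.8, 5.3) to (7.0, 6.3), the green capsule covered √(2.2² + 1.0²) ≈ 2.4 units.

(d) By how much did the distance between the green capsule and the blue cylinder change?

+0.5

They were about 4.1 units apart before and 4.6 after — 0.5 units further apart.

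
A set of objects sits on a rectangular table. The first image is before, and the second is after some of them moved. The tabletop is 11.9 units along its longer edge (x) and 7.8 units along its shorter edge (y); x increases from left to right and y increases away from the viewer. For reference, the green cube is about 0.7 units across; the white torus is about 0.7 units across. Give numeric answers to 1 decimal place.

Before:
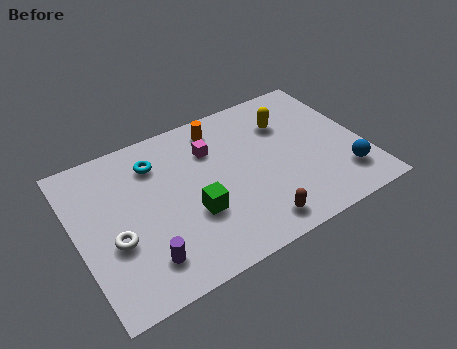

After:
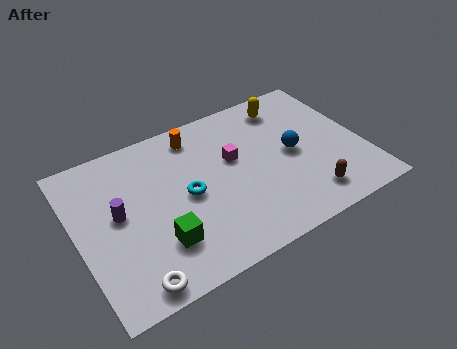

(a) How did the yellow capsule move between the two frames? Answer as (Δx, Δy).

(0.2, 0.9)

From the two frames, the yellow capsule sits at roughly (9.0, 5.6) before and (9.2, 6.5) after.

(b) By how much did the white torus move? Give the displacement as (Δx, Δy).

(0.4, -2.2)

The white torus started near (1.4, 3.0) and ended near (1.8, 0.8).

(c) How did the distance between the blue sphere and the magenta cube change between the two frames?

-3.8

The distance was about 6.3 in the first image and 2.5 in the second, so they moved 3.8 units closer together.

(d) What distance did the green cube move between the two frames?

1.7

The green cube moved from about (4.6, 2.8) to (3.1, 2.1), a distance of √(1.5² + 0.7²) ≈ 1.7.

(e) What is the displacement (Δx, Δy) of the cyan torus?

(1.0, -2.2)

The cyan torus was at about (3.5, 6.0) and moved to about (4.5, 3.8).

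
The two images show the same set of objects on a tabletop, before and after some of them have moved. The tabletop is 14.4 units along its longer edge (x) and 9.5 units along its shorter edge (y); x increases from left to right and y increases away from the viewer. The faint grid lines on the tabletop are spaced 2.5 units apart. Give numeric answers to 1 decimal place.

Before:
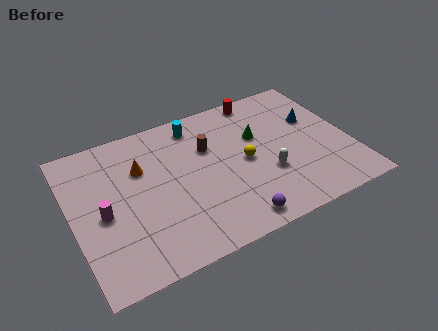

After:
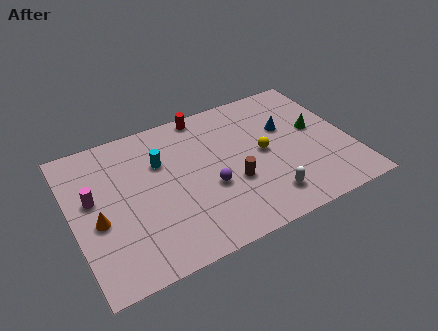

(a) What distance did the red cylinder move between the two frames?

3.0

The red cylinder was near (10.3, 8.6) before and (7.3, 8.7) after, so it travelled √(3.0² + 0.1²) ≈ 3.0 units.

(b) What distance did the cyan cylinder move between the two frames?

2.7

The cyan cylinder was near (6.8, 8.1) before and (4.7, 6.4) after, so it travelled √(2.1² + 1.7²) ≈ 2.7 units.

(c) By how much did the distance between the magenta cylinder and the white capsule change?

+0.8

They were about 8.5 units apart before and 9.3 after — 0.8 units further apart.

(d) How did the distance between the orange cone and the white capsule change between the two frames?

+1.8

The distance was about 6.9 in the first image and 8.7 in the second, so they moved 1.8 units further apart.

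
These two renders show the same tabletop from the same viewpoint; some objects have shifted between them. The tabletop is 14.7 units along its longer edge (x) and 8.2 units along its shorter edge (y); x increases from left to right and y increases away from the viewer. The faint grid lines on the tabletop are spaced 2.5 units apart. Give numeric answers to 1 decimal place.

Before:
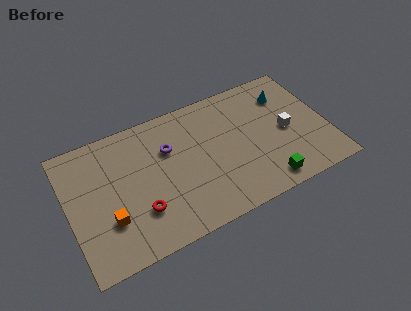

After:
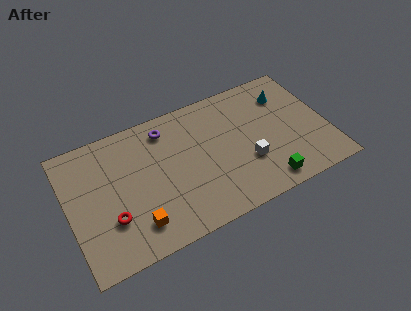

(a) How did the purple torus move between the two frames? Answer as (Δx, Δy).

(0.0, 1.3)

The purple torus was at about (5.8, 5.5) and moved to about (5.8, 6.8).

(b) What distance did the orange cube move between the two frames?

1.7

The orange cube moved from about (2.1, 2.6) to (3.5, 1.7), a distance of √(1.4² + 0.9²) ≈ 1.7.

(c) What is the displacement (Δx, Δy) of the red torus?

(-1.6, 0.2)

From the two frames, the red torus sits at roughly (3.8, 2.4) before and (2.2, 2.6) after.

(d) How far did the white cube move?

2.6

The white cube was near (12.4, 3.9) before and (10.0, 2.8) after, so it travelled √(2.4² + 1.1²) ≈ 2.6 units.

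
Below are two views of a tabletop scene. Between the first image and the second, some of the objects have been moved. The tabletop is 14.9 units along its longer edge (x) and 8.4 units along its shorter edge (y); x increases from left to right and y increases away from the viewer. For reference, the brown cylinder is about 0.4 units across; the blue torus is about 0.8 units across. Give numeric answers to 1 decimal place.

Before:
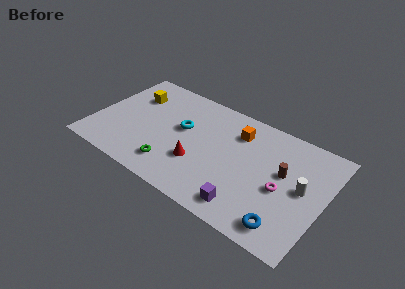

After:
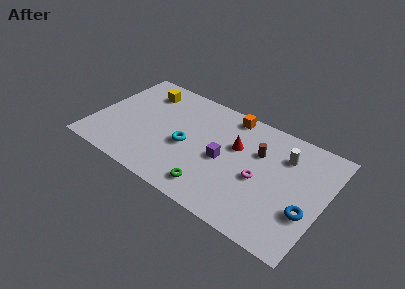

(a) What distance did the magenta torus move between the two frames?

1.4

The magenta torus was near (12.3, 3.7) before and (10.9, 3.7) after, so it travelled √(1.4² + 0.0²) ≈ 1.4 units.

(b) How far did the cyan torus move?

1.3

From (5.6, 4.9) to (6.1, 3.7), the cyan torus covered √(0.5² + 1.2²) ≈ 1.3 units.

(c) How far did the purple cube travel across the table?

3.2

The purple cube was near (10.4, 1.3) before and (8.5, 3.9) after, so it travelled √(1.9² + 2.6²) ≈ 3.2 units.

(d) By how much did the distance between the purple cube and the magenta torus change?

-0.7

They were about 3.1 units apart before and 2.4 after — 0.7 units closer together.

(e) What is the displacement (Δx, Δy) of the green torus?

(2.7, -0.3)

The green torus started near (5.5, 1.7) and ended near (8.2, 1.4).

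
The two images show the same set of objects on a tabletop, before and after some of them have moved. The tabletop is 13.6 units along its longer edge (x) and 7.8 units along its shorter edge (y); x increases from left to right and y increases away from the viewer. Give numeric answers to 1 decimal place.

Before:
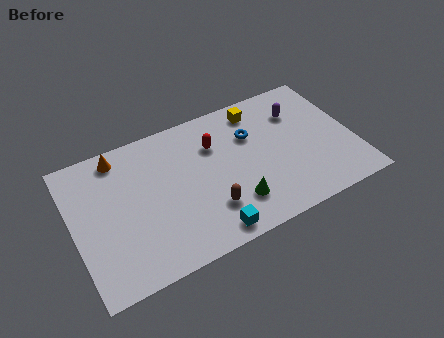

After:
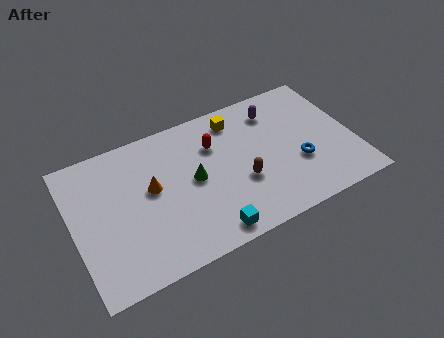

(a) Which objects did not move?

the cyan cube and the red capsule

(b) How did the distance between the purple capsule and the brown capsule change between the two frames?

-2.2

Before: roughly 6.1 units apart; after: 3.9. That's 2.2 units closer together.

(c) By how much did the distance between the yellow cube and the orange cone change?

-1.9

The distance was about 6.8 in the first image and 4.9 in the second, so they moved 1.9 units closer together.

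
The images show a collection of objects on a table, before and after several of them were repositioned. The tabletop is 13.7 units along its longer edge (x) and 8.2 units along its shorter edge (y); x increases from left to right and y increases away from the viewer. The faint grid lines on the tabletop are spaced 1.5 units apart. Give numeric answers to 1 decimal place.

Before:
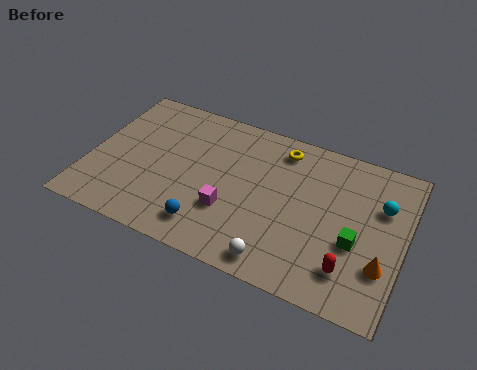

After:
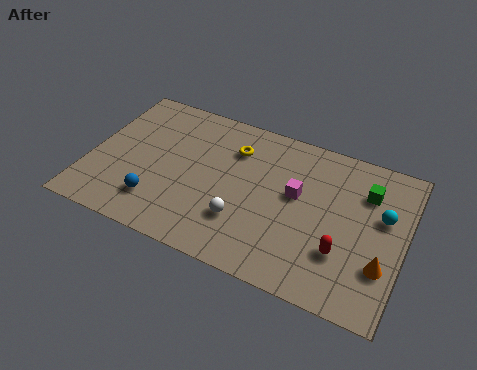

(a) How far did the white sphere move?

2.2

The white sphere moved from about (8.6, 1.0) to (6.9, 2.4), a distance of √(1.7² + 1.4²) ≈ 2.2.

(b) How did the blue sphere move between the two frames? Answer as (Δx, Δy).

(-2.3, 0.4)

The blue sphere was at about (5.5, 1.5) and moved to about (3.2, 1.9).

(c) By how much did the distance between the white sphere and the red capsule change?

+1.2

They were about 3.1 units apart before and 4.3 after — 1.2 units further apart.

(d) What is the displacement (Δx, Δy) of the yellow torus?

(-2.0, -0.8)

The yellow torus was at about (8.1, 6.9) and moved to about (6.1, 6.1).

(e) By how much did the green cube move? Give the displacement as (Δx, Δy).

(0.2, 2.8)

The green cube started near (11.7, 3.2) and ended near (11.9, 6.0).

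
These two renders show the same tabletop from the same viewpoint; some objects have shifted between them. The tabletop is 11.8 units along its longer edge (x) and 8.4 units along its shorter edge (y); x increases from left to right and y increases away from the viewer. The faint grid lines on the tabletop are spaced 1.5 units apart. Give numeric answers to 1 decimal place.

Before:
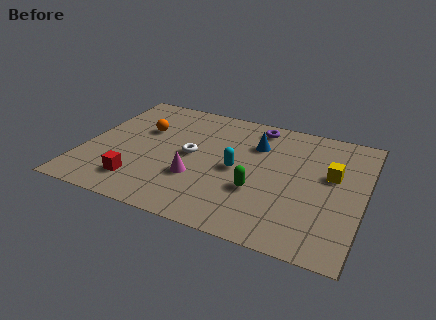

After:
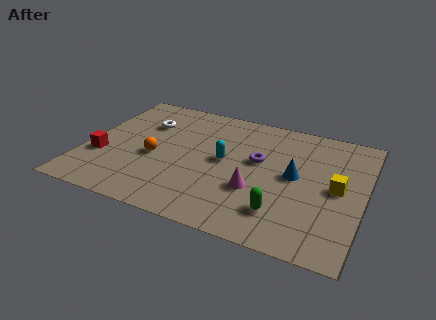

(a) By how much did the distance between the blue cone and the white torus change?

+3.7

They were about 3.1 units apart before and 6.8 after — 3.7 units further apart.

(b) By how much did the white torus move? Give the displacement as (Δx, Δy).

(-2.2, 1.6)

The white torus started near (4.5, 4.3) and ended near (2.3, 5.9).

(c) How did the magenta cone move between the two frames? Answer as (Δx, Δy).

(2.5, 0.1)

From the two frames, the magenta cone sits at roughly (4.9, 2.8) before and (7.4, 2.9) after.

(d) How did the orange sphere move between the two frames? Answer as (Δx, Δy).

(0.7, -1.8)

The orange sphere was at about (2.3, 5.4) and moved to about (3.0, 3.6).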